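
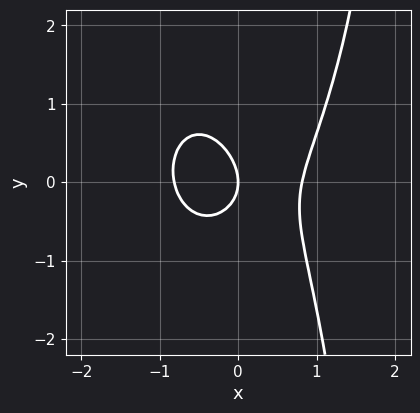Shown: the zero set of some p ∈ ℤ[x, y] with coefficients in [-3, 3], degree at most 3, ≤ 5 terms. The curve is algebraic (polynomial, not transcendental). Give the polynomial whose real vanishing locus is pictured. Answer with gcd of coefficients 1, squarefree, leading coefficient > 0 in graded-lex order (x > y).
1. deg p = 3. No degree-2 curve has this shape.
2. Reading off the gridlines: it meets the y-axis at y = 0 (among the integer gridlines); it meets the x-axis at x = 0 (among the integer gridlines).
3. Putting this together gives p.

3*x^3 + x*y^2 - x*y - 2*y^2 - 2*x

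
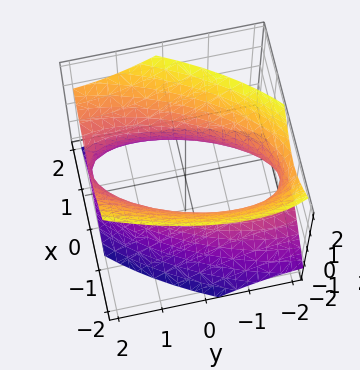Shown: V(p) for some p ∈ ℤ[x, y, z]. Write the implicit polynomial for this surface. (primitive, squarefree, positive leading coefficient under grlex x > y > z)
3*x^2 - 2*x*y + y^2 - y*z - 2*z^2 - 3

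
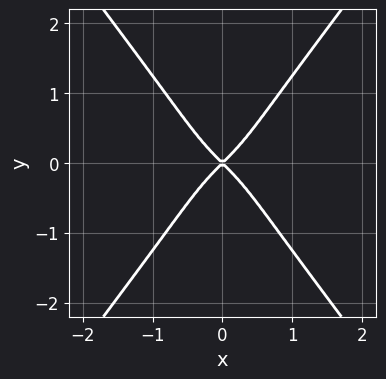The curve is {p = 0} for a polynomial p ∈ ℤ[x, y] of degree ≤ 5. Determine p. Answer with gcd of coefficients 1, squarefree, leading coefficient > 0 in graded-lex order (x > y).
1. Degree: a generic line meets the curve in up to 4 points, so deg p = 4.
2. Symmetries: mirror symmetry y ↦ −y ⇒ only even powers of y; the x ↦ −x reflection is a symmetry, so x appears only in even powers.
3. Against the integer gridlines: it crosses the y-axis at the gridline y = 0; it crosses the x-axis at the gridline x = 0.
4. These observations pin down the coefficients.

3*x^4 - y^4 + x^2 - y^2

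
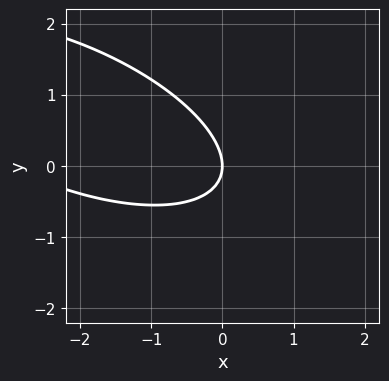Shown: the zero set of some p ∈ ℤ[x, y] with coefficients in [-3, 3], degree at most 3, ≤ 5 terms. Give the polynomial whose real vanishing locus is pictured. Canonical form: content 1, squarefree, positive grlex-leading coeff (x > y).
First, deg p = 2. A generic line meets the curve in up to 2 points.
Then, checking where it meets the axes: one x-axis crossing is at x = 0; it crosses the y-axis at the gridline y = 0.
Finally, assembling these constraints gives the stated polynomial.

x^2 + 2*x*y + 3*y^2 + 3*x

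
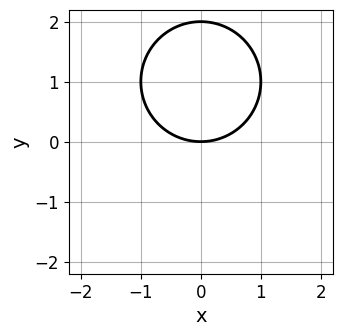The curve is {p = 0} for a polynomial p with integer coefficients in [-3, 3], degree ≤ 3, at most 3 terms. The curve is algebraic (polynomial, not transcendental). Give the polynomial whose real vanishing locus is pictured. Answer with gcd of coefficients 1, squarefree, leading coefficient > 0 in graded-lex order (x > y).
x^2 + y^2 - 2*y

Degree: the shape is more complex than any degree-1 curve, so deg p = 2.
Symmetries: mirror symmetry x ↦ −x ⇒ only even powers of x.
Observable constraints: it crosses the x-axis at the gridline x = 0; among the integer gridlines, it crosses the y-axis at y ∈ {0, 2}.
Matching integer coefficients to the picture gives p.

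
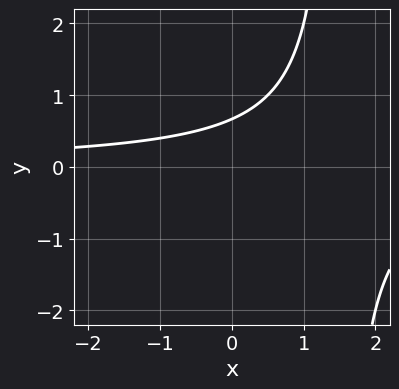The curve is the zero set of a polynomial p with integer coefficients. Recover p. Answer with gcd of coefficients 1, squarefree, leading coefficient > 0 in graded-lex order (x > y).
1. deg p = 2. A generic line meets the curve in up to 2 points.
2. From the visible intercepts: the curve avoids every integer x-axis point in the box.
3. Together with the visible shape, these determine p as stated.

2*x*y - 3*y + 2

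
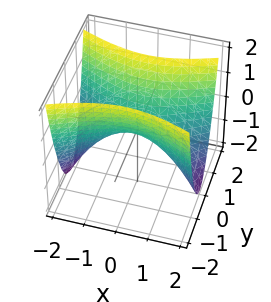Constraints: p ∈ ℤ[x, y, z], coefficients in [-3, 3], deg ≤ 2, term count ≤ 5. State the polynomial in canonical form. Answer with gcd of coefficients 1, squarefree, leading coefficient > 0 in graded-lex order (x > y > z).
deg p = 2. A saddle surface; a quadric.
Symmetries: it's symmetric under y → −y, forcing even powers of y; mirror symmetry x ↦ −x ⇒ only even powers of x.
From the axis intercepts and sections: it crosses the z-axis at the gridline z = 0; it meets the x-axis at x = 0 (among the integer gridlines); one y-axis crossing is at y = 0.
These observations pin down the coefficients.

x^2 - 3*y^2 + 2*z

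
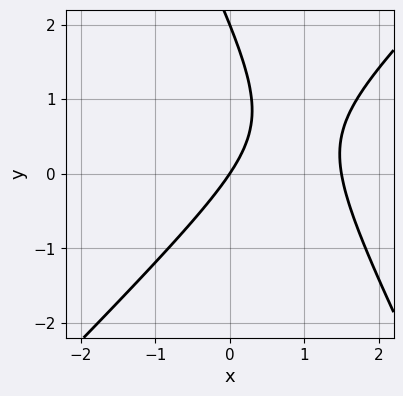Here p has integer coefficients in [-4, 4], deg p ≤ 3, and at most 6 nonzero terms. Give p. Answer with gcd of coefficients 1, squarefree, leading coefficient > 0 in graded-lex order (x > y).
1. deg p = 2. The shape is more complex than any degree-1 curve.
2. From the visible intercepts: the y-axis gridline crossings are at y ∈ {0, 2}; one x-axis crossing is at x = 0.
3. Assembling these constraints gives the stated polynomial.

2*x^2 - x*y - y^2 - 3*x + 2*y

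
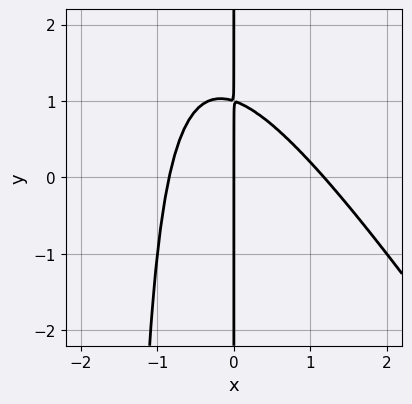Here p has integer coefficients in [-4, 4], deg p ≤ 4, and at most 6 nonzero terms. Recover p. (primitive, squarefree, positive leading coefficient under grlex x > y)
3*x^3 + 2*x^2*y - x^2 + 3*x*y - 3*x

1. The degree is 3 — no degree-2 curve has this shape.
2. From the axis intercepts and sections: the visible y-axis segment lies entirely on the curve; it meets the x-axis at x = 0 (among the integer gridlines).
3. Together with the visible shape, these determine p as stated.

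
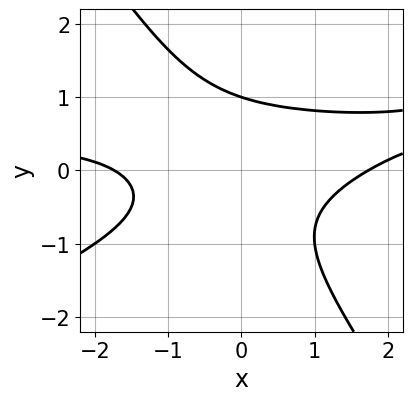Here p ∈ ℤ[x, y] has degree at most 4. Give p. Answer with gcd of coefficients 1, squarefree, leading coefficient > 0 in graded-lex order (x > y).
2*x^2*y - 3*x*y^2 - 3*y^3 - x^2 + 3

(a) Degree: the shape is more complex than any degree-2 curve, so deg p = 3.
(b) Reading off the gridlines: it crosses the y-axis at the gridline y = 1.
(c) Together with the visible shape, these determine p as stated.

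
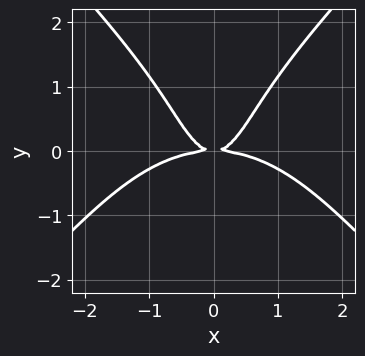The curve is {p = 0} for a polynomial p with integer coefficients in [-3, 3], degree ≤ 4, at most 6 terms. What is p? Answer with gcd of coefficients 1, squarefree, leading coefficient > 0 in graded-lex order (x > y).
x^4 - y^4 + 3*x^2*y - 2*y^2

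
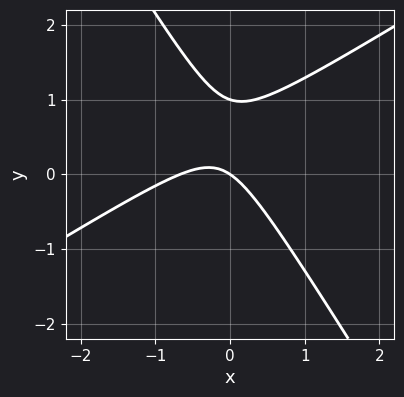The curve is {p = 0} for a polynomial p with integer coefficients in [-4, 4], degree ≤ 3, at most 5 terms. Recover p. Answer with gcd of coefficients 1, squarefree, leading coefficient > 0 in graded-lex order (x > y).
3*x^2 - 3*x*y - 3*y^2 + 2*x + 3*y

(a) The degree is 2 — the shape is more complex than any degree-1 curve.
(b) Reading off the gridlines: the y-axis gridline crossings are at y ∈ {0, 1}; one x-axis crossing is at x = 0.
(c) Matching integer coefficients to the picture gives p.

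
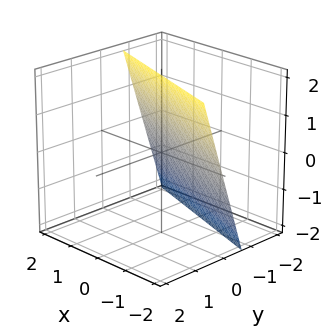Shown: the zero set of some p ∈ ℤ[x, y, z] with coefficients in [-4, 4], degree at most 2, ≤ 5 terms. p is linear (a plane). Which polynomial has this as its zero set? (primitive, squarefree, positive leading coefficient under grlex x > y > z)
x + 3*y - z + 2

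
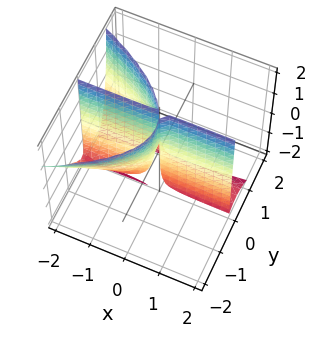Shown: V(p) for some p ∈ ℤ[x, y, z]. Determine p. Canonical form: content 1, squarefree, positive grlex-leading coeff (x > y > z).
x*y*z + 2*y^3 + y^2*z + 2*x*y

1. I count 2 distinct pieces.
2. Degree: a generic line meets the surface in up to 3 points, so deg p = 3.
3. From the axis intercepts and sections: every point of the z-axis in the box is on the surface; one y-axis crossing is at y = 0; the visible x-axis segment lies entirely on the surface.
4. The integer polynomial consistent with all of this is the stated p.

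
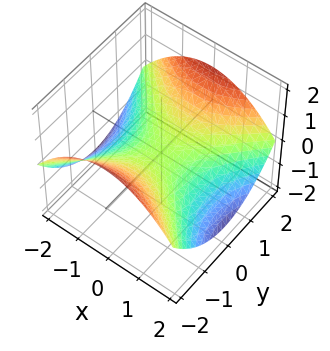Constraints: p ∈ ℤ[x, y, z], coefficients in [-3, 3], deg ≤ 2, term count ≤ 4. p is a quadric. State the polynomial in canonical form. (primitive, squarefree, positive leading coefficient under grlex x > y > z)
x^2 - y^2 + 3*z

First, the degree is 2 — a hyperbolic paraboloid; a quadric.
Next, symmetries: it's symmetric under x → −x, forcing even powers of x; the y ↦ −y reflection is a symmetry, so y appears only in even powers.
Then, from the axis intercepts and sections: it meets the y-axis at y = 0 (among the integer gridlines); it meets the x-axis at x = 0 (among the integer gridlines); it meets the z-axis at z = 0 (among the integer gridlines).
Finally, together with the visible shape, these determine p as stated.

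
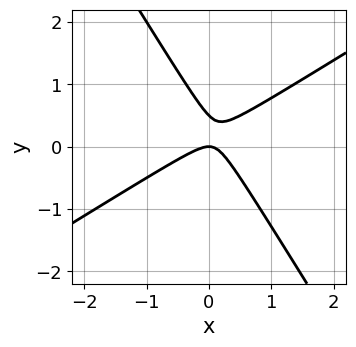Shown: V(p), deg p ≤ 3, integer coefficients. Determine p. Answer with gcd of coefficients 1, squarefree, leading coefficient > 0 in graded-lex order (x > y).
First, deg p = 2.
Next, from the axis intercepts and sections: one y-axis crossing is at y = 0; it meets the x-axis at x = 0 (among the integer gridlines).
Finally, assembling these constraints gives the stated polynomial.

2*x^2 - 2*x*y - 2*y^2 + y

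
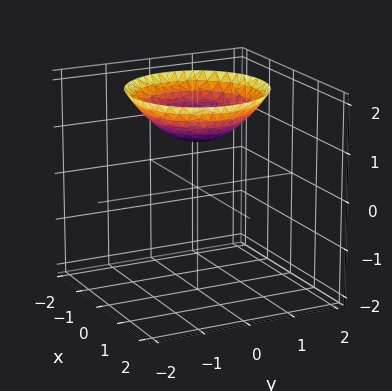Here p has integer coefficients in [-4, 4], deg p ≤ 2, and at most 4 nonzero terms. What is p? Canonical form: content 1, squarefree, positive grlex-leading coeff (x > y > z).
x^2 + y^2 - 2*z + 2

1. Degree: the shape is more complex than any degree-1 surface, so deg p = 2.
2. Symmetries: rotational symmetry about the z-axis ⇒ p depends on x, y only through x² + y².
3. From the axis intercepts and sections: the surface avoids every integer y-axis point in the box; a circular section at z = 2 has radius between 1 and 2; no x-intercept at any integer in the box.
4. These observations pin down the coefficients. Check: (0, 0, 1) on the z-axis lies on the surface, and p(0, 0, 1) = 0. ✓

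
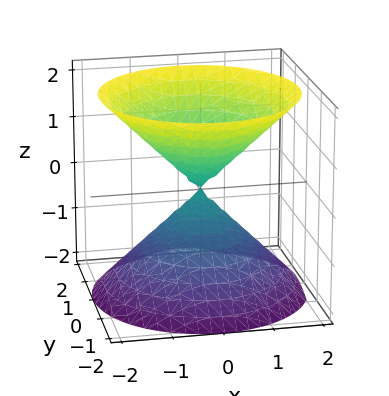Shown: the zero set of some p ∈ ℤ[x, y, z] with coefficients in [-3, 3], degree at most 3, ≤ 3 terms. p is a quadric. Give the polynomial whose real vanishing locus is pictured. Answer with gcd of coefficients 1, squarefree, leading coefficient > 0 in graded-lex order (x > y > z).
1. I count 2 distinct pieces. Treating them together as one polynomial.
2. The degree is 2 — a double cone through the origin; a quadric.
3. Symmetries: the z ↦ −z reflection is a symmetry, so z appears only in even powers; every cross-section ⟂ z is a circle, so x, y appear only via x² + y².
4. From the axis intercepts and sections: it meets the x-axis at x = 0 (among the integer gridlines); one z-axis crossing is at z = 0; one y-axis crossing is at y = 0.
5. Fitting integer coefficients to these (and the overall shape) gives p.

x^2 + y^2 - z^2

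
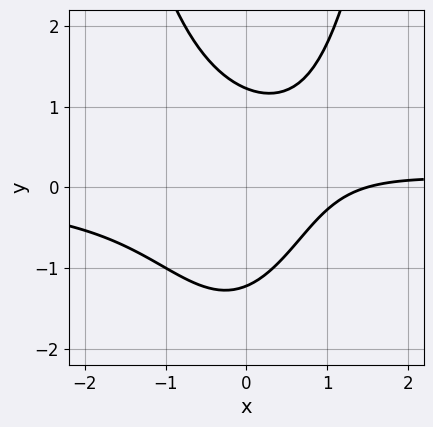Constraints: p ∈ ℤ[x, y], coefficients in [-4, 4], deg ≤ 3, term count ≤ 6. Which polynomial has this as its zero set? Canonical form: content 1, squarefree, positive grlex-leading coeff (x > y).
First, the degree is 3 — the shape is more complex than any degree-2 curve.
Finally, the integer polynomial consistent with all of this is the stated p.

3*x^2*y - 2*y^2 - 2*x + 3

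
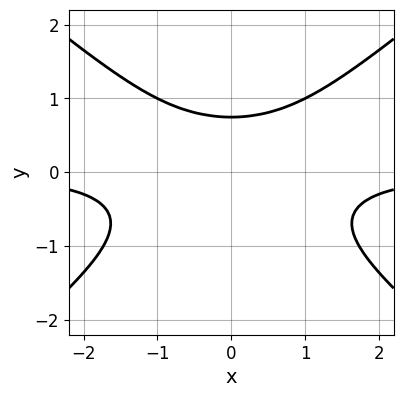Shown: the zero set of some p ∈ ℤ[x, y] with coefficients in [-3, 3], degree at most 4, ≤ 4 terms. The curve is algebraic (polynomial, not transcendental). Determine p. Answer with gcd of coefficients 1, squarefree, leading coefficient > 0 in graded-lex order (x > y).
2*x^2*y - 3*y^3 - y + 2

The degree is 3 — no degree-2 curve has this shape.
Symmetries: it's symmetric under x → −x, forcing even powers of x.
Checking where it meets the axes: it misses every integer gridline on the x-axis.
Assembling these constraints gives the stated polynomial.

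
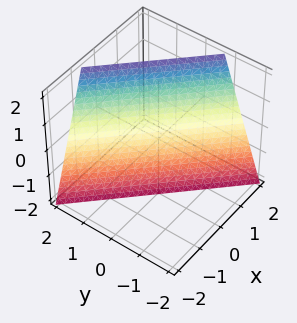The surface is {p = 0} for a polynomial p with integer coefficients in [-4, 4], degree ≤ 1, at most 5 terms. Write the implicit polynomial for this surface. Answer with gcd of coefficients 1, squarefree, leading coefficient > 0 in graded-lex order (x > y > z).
3*x + 3*y - z - 2

First, the degree is 1 — the surface is flat (a plane).
Next, observable constraints: it crosses the z-axis at the gridline z = -2.
Finally, these observations pin down the coefficients.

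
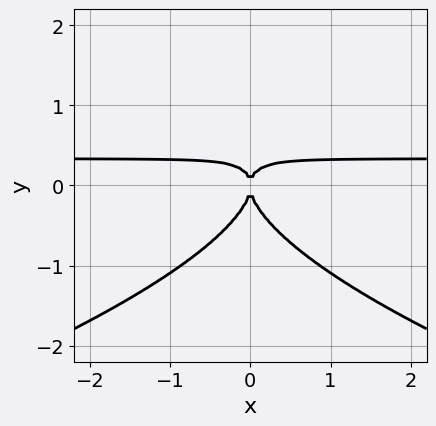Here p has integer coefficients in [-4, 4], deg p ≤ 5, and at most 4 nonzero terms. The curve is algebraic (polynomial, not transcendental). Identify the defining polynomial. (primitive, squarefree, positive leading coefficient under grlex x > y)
3*y^4 + 3*x^2*y - x^2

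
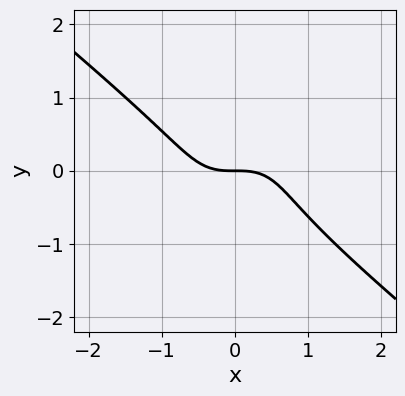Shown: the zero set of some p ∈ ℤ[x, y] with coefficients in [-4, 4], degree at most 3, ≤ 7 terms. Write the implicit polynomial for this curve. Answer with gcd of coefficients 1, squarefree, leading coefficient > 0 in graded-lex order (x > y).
First, degree: no degree-2 curve has this shape, so deg p = 3.
Then, observable constraints: one y-axis crossing is at y = 0; it meets the x-axis at x = 0 (among the integer gridlines).
Finally, the integer polynomial consistent with all of this is the stated p.

3*x^3 - 2*x*y^2 + 3*y^3 + y^2 + 3*y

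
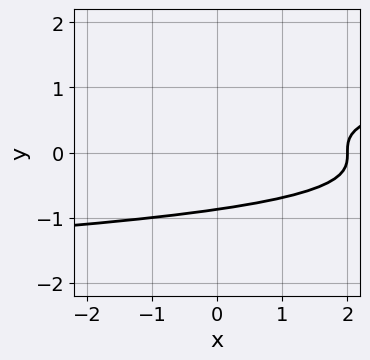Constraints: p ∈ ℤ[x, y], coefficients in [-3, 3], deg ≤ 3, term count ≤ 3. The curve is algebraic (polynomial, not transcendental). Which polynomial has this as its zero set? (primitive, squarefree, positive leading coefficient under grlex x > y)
3*y^3 - x + 2

1. The degree is 3 — no degree-2 curve has this shape.
2. Against the integer gridlines: one x-axis crossing is at x = 2.
3. The integer polynomial consistent with all of this is the stated p.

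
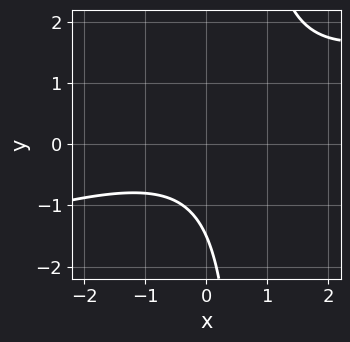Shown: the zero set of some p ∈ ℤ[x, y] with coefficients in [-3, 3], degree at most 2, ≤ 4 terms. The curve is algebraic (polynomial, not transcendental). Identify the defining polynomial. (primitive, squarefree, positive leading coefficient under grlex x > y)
x^2 - 3*x*y + 2*y + 3

(a) The degree is 2 — no degree-1 curve has this shape.
(b) From the visible intercepts: it misses every integer gridline on the x-axis.
(c) Matching integer coefficients to the picture gives p.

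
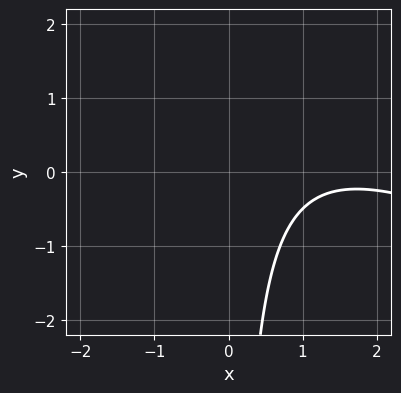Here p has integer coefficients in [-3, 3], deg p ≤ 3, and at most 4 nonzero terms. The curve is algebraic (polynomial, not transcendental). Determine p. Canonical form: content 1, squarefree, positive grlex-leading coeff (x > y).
x^2 + 2*x*y - 3*x + 3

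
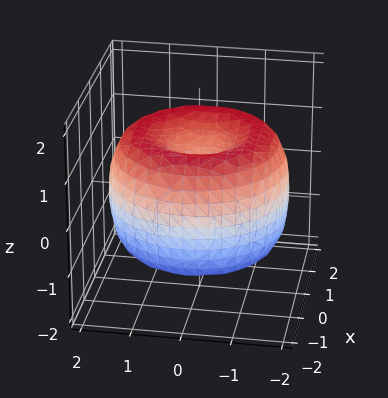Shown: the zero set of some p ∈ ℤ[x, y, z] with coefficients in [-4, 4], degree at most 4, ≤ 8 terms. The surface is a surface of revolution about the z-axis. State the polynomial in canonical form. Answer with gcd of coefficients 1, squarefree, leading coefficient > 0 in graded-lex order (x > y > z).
x^4 + 2*x^2*y^2 + y^4 - 3*x^2 - 3*y^2 + 2*z^2 - 1

First, degree: the shape is more complex than any degree-3 surface, so deg p = 4.
Then, symmetries: rotational symmetry about the z-axis ⇒ p depends on x, y only through x² + y².
Then, from the visible intercepts: a circular section at z = 1 has radius between 0 and 1.
Finally, putting this together gives p.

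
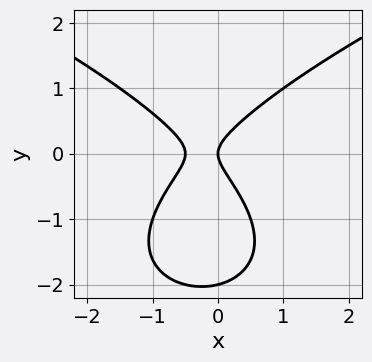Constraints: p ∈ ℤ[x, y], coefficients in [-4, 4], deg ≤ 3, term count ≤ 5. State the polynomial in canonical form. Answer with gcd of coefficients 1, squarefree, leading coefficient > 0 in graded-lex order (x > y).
(a) The degree is 3 — a generic line meets the curve in up to 3 points.
(b) From the visible intercepts: the y-axis gridline crossings are at y ∈ {-2, 0}; one x-axis crossing is at x = 0.
(c) These observations pin down the coefficients.

y^3 - 2*x^2 + 2*y^2 - x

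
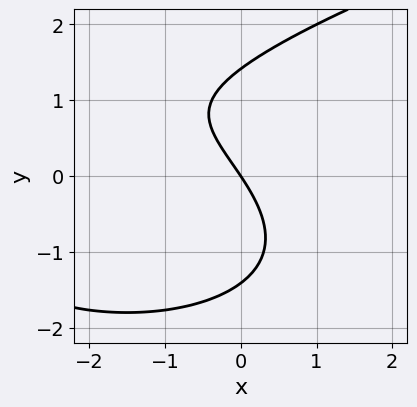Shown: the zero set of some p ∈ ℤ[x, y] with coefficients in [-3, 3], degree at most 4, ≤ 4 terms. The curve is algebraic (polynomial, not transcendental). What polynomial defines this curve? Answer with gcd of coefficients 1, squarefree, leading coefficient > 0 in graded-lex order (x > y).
y^3 - x^2 - 3*x - 2*y

The degree is 3 — a generic line meets the curve in up to 3 points.
From the axis intercepts and sections: one y-axis crossing is at y = 0; it meets the x-axis at x = 0 (among the integer gridlines).
These observations pin down the coefficients.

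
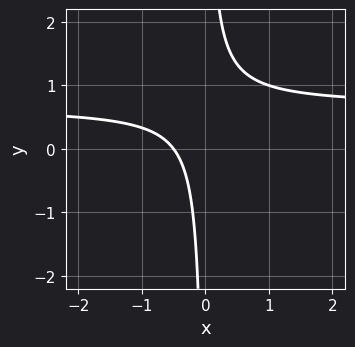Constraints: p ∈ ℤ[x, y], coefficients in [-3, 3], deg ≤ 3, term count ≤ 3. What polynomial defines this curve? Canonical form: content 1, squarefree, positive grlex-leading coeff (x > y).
3*x*y - 2*x - 1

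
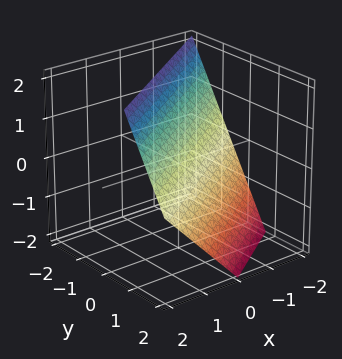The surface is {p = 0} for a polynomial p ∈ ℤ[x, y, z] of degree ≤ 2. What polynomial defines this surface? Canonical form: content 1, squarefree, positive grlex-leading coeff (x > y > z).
2*x - 3*y - 2*z + 2

1. Degree: every cross-section is a straight line — this is a plane, so deg p = 1.
2. Reading off the gridlines: one x-axis crossing is at x = -1; one z-axis crossing is at z = 1.
3. Assembling these constraints gives the stated polynomial.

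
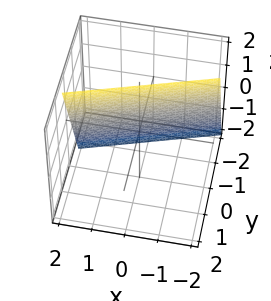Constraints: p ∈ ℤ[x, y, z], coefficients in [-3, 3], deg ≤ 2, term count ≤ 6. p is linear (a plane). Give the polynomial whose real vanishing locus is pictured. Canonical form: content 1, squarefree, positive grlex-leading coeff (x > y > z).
(a) Degree: every cross-section is a straight line — this is a plane, so deg p = 1.
(b) Reading off the gridlines: it meets the z-axis at z = 2 (among the integer gridlines); it meets the x-axis at x = 2 (among the integer gridlines).
(c) Together with the visible shape, these determine p as stated.

x - 3*y + z - 2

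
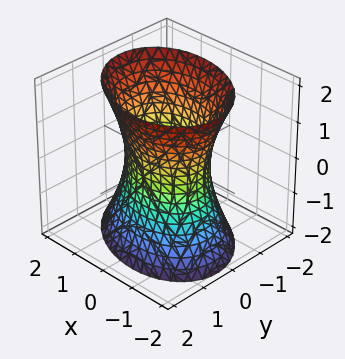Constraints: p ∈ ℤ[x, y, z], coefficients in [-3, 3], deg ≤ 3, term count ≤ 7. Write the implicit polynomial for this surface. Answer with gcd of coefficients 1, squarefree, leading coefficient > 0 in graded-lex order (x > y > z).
deg p = 2. The shape is more complex than any degree-1 surface.
Against the integer gridlines: among the integer gridlines, it crosses the y-axis at y ∈ {-1, 1}; the surface avoids every integer z-axis point in the box.
These observations pin down the coefficients.

2*x^2 + x*y + 3*y^2 - z^2 - 3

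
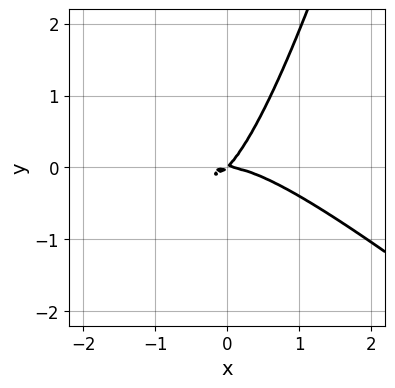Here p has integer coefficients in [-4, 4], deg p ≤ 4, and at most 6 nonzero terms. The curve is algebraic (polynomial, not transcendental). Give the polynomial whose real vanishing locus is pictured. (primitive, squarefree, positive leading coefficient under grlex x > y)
3*x^3 + 3*x^2*y - x*y^2 + 3*x*y - 3*y^2

1. Degree: a generic line meets the curve in up to 3 points, so deg p = 3.
2. Against the integer gridlines: it meets the y-axis at y = 0 (among the integer gridlines); it meets the x-axis at x = 0 (among the integer gridlines).
3. Assembling these constraints gives the stated polynomial.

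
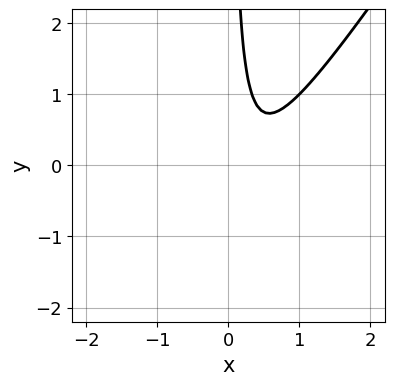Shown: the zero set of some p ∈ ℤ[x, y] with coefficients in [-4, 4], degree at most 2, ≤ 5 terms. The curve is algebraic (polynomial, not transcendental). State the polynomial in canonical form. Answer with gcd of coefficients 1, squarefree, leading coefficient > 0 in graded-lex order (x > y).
1. deg p = 2. The shape is more complex than any degree-1 curve.
2. From the axis intercepts and sections: it misses every integer gridline on the x-axis; the curve avoids every integer y-axis point in the box.
3. These observations pin down the coefficients.

3*x^2 - 2*x*y - 2*x + 1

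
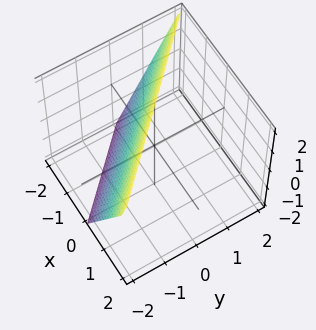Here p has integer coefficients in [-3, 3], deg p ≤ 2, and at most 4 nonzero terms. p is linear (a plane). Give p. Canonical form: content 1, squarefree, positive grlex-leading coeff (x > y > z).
(a) The degree is 1 — the surface is flat (a plane).
(b) Reading off the gridlines: one y-axis crossing is at y = -1; it meets the x-axis at x = -1 (among the integer gridlines).
(c) Putting this together gives p. Check: (0, 0, 2) on the z-axis lies on the surface, and p(0, 0, 2) = 0. ✓

2*x + 2*y - z + 2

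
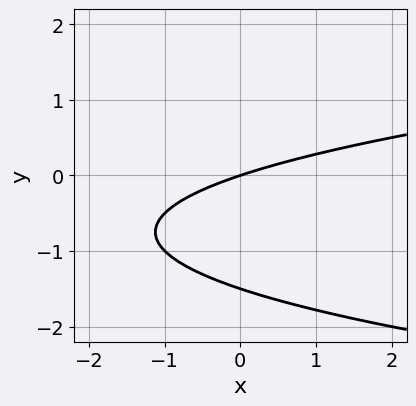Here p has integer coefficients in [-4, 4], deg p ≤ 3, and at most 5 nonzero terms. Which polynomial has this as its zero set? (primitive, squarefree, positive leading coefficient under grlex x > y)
2*y^2 - x + 3*y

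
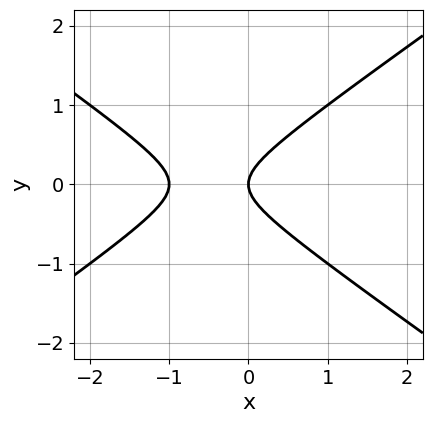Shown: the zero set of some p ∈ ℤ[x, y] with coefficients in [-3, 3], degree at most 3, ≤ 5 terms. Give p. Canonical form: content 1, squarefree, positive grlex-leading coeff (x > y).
First, the degree is 2 — a generic line meets the curve in up to 2 points.
Next, symmetries: mirror symmetry y ↦ −y ⇒ only even powers of y.
Then, from the visible intercepts: it crosses the y-axis at the gridline y = 0; the x-axis gridline crossings are at x ∈ {-1, 0}.
Finally, assembling these constraints gives the stated polynomial.

x^2 - 2*y^2 + x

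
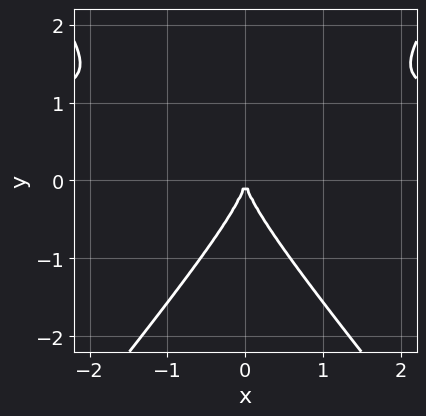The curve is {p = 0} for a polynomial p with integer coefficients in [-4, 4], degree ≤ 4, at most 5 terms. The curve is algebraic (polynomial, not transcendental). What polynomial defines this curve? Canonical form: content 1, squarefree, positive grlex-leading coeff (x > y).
3*x^2*y - 2*y^3 - 3*x^2

1. The degree is 3 — the shape is more complex than any degree-2 curve.
2. Symmetries: it's symmetric under x → −x, forcing even powers of x.
3. Checking where it meets the axes: one y-axis crossing is at y = 0; it meets the x-axis at x = 0 (among the integer gridlines).
4. Fitting integer coefficients to these (and the overall shape) gives p.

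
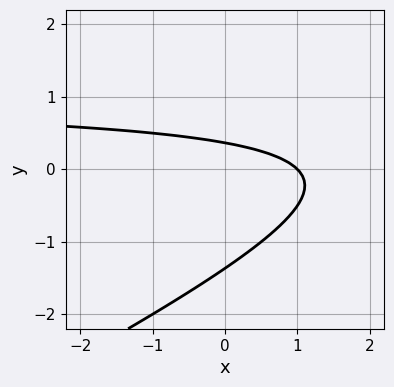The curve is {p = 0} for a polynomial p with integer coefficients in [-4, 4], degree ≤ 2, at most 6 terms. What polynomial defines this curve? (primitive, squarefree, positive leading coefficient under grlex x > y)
x*y - 2*y^2 - x - 2*y + 1

1. Degree: the shape is more complex than any degree-1 curve, so deg p = 2.
2. From the visible intercepts: one x-axis crossing is at x = 1.
3. Matching integer coefficients to the picture gives p.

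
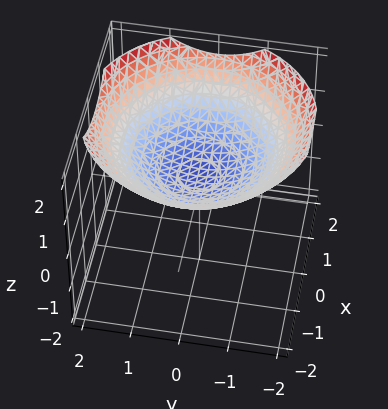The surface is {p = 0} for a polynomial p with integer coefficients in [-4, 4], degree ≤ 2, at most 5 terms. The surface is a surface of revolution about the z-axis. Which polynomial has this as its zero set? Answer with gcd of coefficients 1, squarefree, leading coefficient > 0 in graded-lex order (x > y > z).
(a) deg p = 2. The shape is more complex than any degree-1 surface.
(b) Symmetries: rotational symmetry about the z-axis ⇒ p depends on x, y only through x² + y².
(c) Reading off the gridlines: the surface avoids every integer x-axis point in the box; no y-intercept at any integer in the box; a circular section at z = 1 has radius between 1 and 2.
(d) Solving for integer coefficients yields p as stated.

x^2 + y^2 - 3*z + 1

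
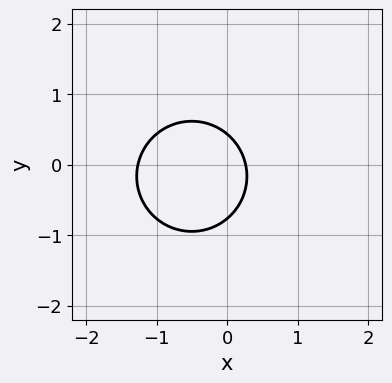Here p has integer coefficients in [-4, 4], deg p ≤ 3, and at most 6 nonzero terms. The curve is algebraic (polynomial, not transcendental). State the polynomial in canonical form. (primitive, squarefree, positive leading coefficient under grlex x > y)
3*x^2 + 3*y^2 + 3*x + y - 1

Degree: a generic line meets the curve in up to 2 points, so deg p = 2.
The integer polynomial consistent with all of this is the stated p.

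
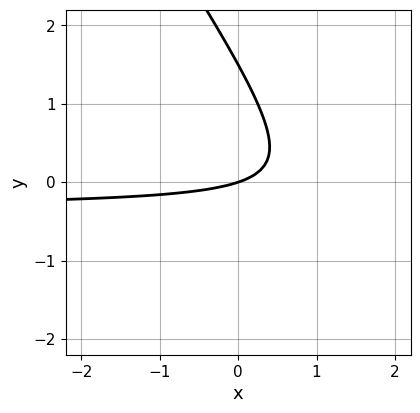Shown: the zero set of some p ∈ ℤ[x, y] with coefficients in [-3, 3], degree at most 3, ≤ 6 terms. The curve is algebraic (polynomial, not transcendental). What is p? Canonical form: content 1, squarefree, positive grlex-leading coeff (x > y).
(a) Degree: the shape is more complex than any degree-1 curve, so deg p = 2.
(b) Observable constraints: it meets the x-axis at x = 0 (among the integer gridlines); it meets the y-axis at y = 0 (among the integer gridlines).
(c) Matching integer coefficients to the picture gives p.

3*x*y + 2*y^2 + x - 3*y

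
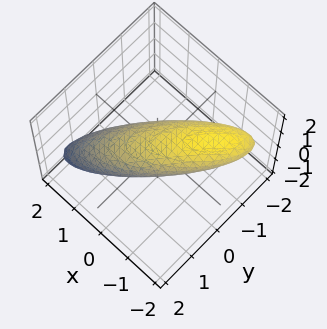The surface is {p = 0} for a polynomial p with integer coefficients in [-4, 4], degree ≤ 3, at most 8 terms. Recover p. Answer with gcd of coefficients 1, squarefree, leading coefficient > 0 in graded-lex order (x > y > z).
(a) deg p = 2.
(b) Reading off the gridlines: among the integer gridlines, it crosses the x-axis at x ∈ {-1, 1}; the y-axis gridline crossings are at y ∈ {-1, 1}.
(c) Fitting integer coefficients to these (and the overall shape) gives p.

2*x^2 - 3*x*y + 2*x*z + 2*y^2 + 3*z^2 - 2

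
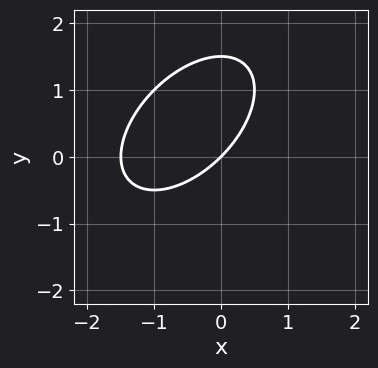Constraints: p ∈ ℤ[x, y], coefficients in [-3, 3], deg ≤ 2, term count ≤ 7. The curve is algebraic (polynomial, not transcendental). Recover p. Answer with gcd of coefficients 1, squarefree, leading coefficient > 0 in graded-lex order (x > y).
2*x^2 - 2*x*y + 2*y^2 + 3*x - 3*y

(a) deg p = 2. No degree-1 curve has this shape.
(b) Reading off the gridlines: it crosses the y-axis at the gridline y = 0; one x-axis crossing is at x = 0.
(c) The integer polynomial consistent with all of this is the stated p.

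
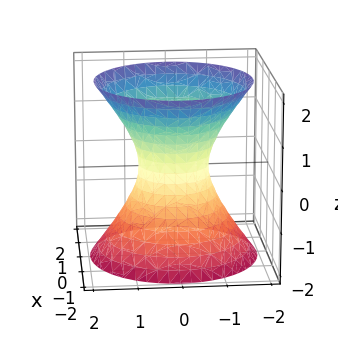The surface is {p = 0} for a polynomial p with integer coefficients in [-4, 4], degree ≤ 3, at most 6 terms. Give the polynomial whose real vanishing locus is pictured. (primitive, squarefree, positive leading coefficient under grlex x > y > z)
First, deg p = 2. One connected sheet with a waist; a quadric.
Next, symmetries: it's symmetric under z → −z, forcing even powers of z; rotational symmetry about the z-axis ⇒ p depends on x, y only through x² + y².
Next, checking where it meets the axes: no z-intercept at any integer in the box; a circular section at z = 0 has radius between 0 and 1.
Finally, solving for integer coefficients yields p as stated.

3*x^2 + 3*y^2 - 2*z^2 - 2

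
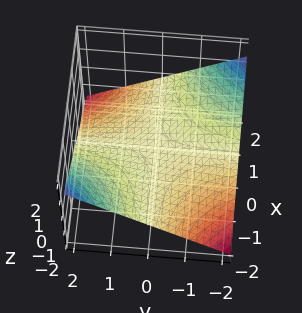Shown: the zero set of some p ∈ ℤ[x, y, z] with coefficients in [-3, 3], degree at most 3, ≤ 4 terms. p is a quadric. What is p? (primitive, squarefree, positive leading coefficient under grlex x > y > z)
First, the degree is 2 — a saddle surface; a quadric.
Then, from the axis intercepts and sections: the visible y-axis segment lies entirely on the surface; it crosses the z-axis at the gridline z = 0; every point of the x-axis in the box is on the surface.
Finally, matching integer coefficients to the picture gives p.

x*y + 3*z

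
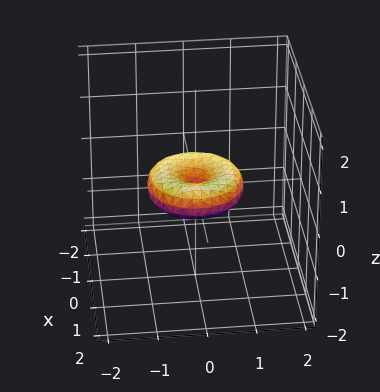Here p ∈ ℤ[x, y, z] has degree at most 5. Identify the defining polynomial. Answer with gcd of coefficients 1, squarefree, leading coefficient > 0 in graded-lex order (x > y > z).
The degree is 4 — a generic line meets the surface in up to 4 points.
Symmetries: rotational symmetry about the z-axis ⇒ p depends on x, y only through x² + y².
From the visible intercepts: a circular section at z = 0 has radius exactly 1; the x-axis gridline crossings are at x ∈ {-1, 0, 1}; among the integer gridlines, it crosses the y-axis at y ∈ {-1, 0, 1}.
Assembling these constraints gives the stated polynomial.

x^4 + 2*x^2*y^2 + y^4 - x^2 - y^2 + 2*z^2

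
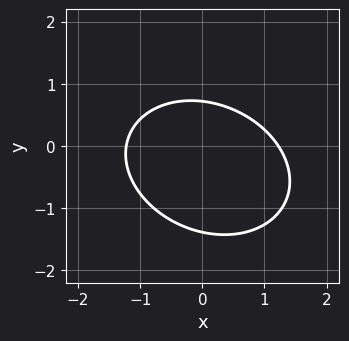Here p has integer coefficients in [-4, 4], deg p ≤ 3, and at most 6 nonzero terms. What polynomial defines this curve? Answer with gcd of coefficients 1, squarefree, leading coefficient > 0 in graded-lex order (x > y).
(a) Degree: a generic line meets the curve in up to 2 points, so deg p = 2.
(b) Matching integer coefficients to the picture gives p.

2*x^2 + x*y + 3*y^2 + 2*y - 3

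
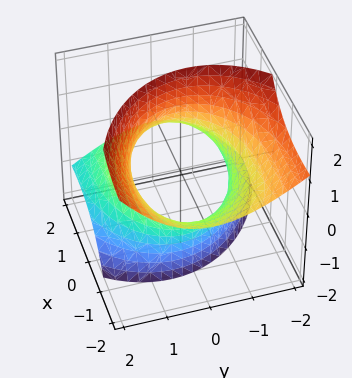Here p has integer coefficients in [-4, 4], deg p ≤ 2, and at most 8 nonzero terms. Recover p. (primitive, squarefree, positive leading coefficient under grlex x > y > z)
x^2 + 3*x*z + 2*y^2 + y*z - z^2 - 3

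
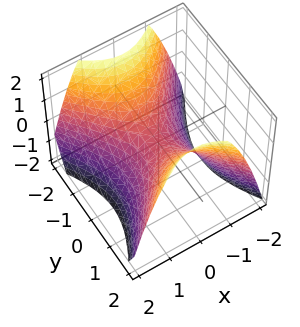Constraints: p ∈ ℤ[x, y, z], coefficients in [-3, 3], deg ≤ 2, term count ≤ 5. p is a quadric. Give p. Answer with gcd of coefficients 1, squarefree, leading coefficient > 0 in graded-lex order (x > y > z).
(a) deg p = 2. A hyperbolic paraboloid; a quadric.
(b) Symmetries: the y ↦ −y reflection is a symmetry, so y appears only in even powers; mirror symmetry x ↦ −x ⇒ only even powers of x.
(c) Against the integer gridlines: one y-axis crossing is at y = 0; one x-axis crossing is at x = 0; it meets the z-axis at z = 0 (among the integer gridlines).
(d) Together with the visible shape, these determine p as stated.

3*x^2 - 2*y^2 + 3*z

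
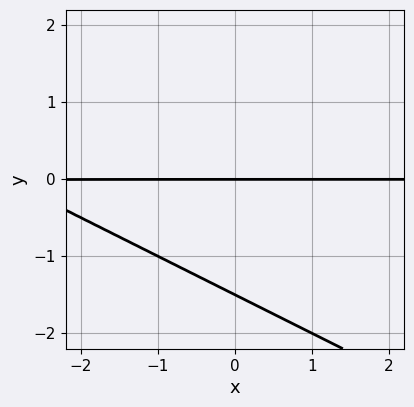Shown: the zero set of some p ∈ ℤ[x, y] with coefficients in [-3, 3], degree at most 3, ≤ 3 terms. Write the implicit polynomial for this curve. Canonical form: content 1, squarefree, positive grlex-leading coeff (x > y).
(a) The degree is 2 — a generic line meets the curve in up to 2 points.
(b) Against the integer gridlines: it meets the y-axis at y = 0 (among the integer gridlines); the visible x-axis segment lies entirely on the curve.
(c) The integer polynomial consistent with all of this is the stated p.

x*y + 2*y^2 + 3*y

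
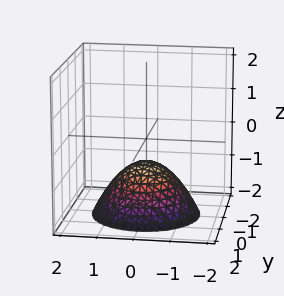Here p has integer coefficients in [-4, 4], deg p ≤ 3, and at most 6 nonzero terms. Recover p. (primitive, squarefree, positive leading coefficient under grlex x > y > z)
First, the degree is 2 — no degree-1 surface has this shape.
Then, symmetries: every cross-section ⟂ z is a circle, so x, y appear only via x² + y².
Next, observable constraints: it misses every integer gridline on the x-axis; the surface avoids every integer y-axis point in the box.
Finally, putting this together gives p.

2*x^2 + 2*y^2 + 3*z + 2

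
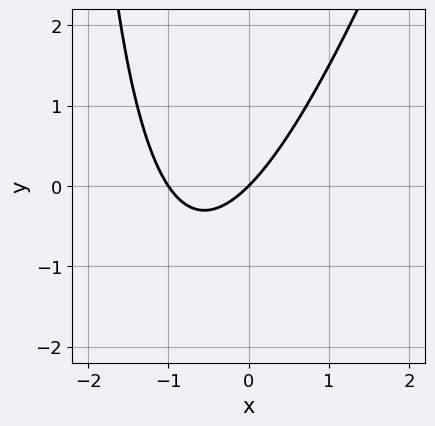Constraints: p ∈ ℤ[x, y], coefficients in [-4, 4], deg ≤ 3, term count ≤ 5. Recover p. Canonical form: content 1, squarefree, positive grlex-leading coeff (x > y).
3*x^2 - x*y + 3*x - 3*y

Degree: a generic line meets the curve in up to 2 points, so deg p = 2.
From the visible intercepts: one y-axis crossing is at y = 0; the x-axis gridline crossings are at x ∈ {-1, 0}.
Fitting integer coefficients to these (and the overall shape) gives p.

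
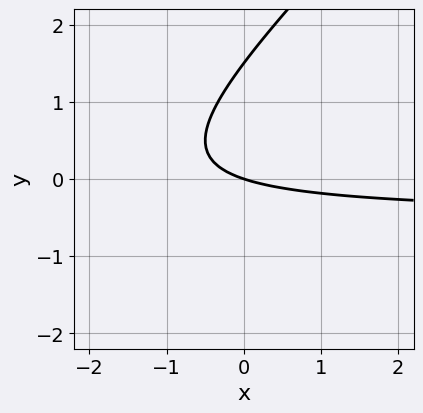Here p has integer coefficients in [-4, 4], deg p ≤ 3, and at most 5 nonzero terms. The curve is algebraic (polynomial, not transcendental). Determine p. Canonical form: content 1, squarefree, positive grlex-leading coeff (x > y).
2*x*y - 2*y^2 + x + 3*y

The degree is 2 — no degree-1 curve has this shape.
Observable constraints: it meets the y-axis at y = 0 (among the integer gridlines); it meets the x-axis at x = 0 (among the integer gridlines).
Solving for integer coefficients yields p as stated.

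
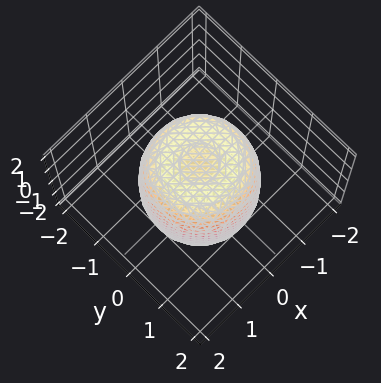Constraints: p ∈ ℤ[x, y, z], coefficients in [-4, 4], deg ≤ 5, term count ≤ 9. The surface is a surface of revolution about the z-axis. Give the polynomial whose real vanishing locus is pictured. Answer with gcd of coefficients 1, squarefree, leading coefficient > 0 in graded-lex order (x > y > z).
2*x^4 + 4*x^2*y^2 + 2*y^4 - 2*x^2 - 2*y^2 + z^2 - 2

First, degree: the shape is more complex than any degree-3 surface, so deg p = 4.
Then, symmetry: the surface is invariant under rotation about z: p = q(x² + y², z).
Then, from the visible intercepts: a circular section at z = 0 has radius between 1 and 2.
Finally, solving for integer coefficients yields p as stated.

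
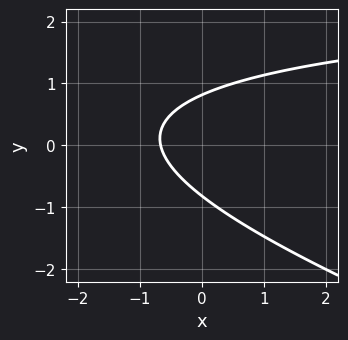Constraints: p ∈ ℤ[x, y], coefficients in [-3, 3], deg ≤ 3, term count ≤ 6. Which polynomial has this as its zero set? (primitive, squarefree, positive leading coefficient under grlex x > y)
(a) The degree is 2 — no degree-1 curve has this shape.
(b) The integer polynomial consistent with all of this is the stated p.

x*y + 3*y^2 - 3*x - 2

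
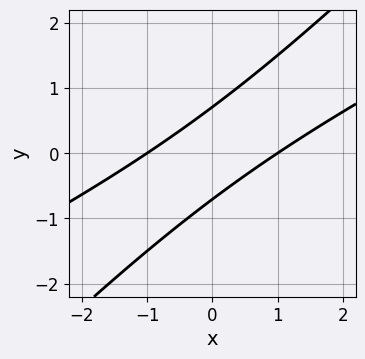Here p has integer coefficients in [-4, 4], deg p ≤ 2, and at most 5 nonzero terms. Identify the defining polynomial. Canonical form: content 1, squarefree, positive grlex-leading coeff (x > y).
x^2 - 3*x*y + 2*y^2 - 1

First, deg p = 2. A generic line meets the curve in up to 2 points.
Then, against the integer gridlines: among the integer gridlines, it crosses the x-axis at x ∈ {-1, 1}.
Finally, solving for integer coefficients yields p as stated.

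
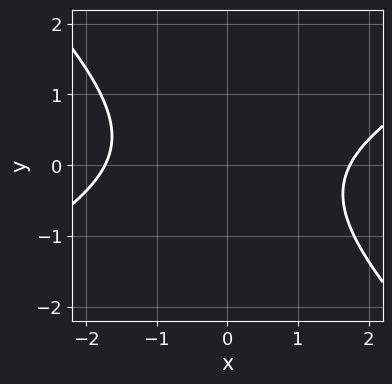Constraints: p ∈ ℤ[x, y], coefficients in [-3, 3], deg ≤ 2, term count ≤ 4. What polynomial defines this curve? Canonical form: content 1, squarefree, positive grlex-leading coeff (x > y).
x^2 - x*y - 2*y^2 - 3

deg p = 2. No degree-1 curve has this shape.
From the visible intercepts: no y-intercept at any integer in the box.
Fitting integer coefficients to these (and the overall shape) gives p.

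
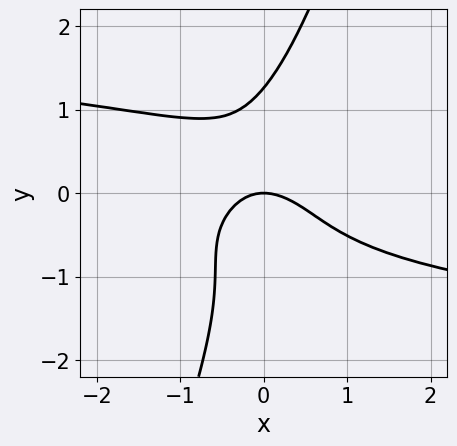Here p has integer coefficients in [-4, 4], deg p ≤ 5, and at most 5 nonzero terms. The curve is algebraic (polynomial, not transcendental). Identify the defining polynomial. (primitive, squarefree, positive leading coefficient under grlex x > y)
1. The degree is 4 — no degree-3 curve has this shape.
2. Observable constraints: it meets the x-axis at x = 0 (among the integer gridlines); it meets the y-axis at y = 0 (among the integer gridlines).
3. Assembling these constraints gives the stated polynomial.

3*x*y^3 - y^4 + 2*x^2 + x*y + 2*y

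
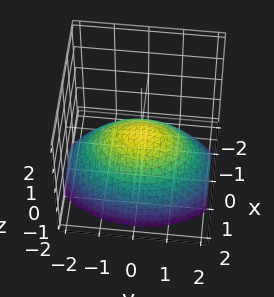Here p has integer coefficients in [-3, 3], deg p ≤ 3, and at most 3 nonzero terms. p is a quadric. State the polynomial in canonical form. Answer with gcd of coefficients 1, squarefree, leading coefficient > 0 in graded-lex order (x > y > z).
2*x^2 + y^2 + 3*z

The degree is 2 — a paraboloid; a quadric.
Symmetries: mirror symmetry y ↦ −y ⇒ only even powers of y; the x ↦ −x reflection is a symmetry, so x appears only in even powers.
Observable constraints: it crosses the x-axis at the gridline x = 0; one y-axis crossing is at y = 0; one z-axis crossing is at z = 0.
These observations pin down the coefficients.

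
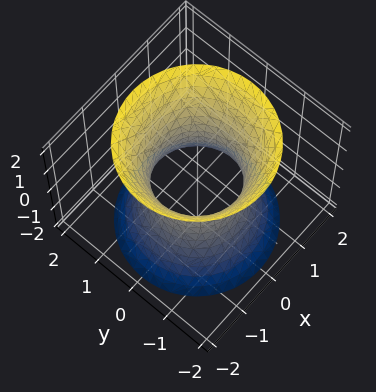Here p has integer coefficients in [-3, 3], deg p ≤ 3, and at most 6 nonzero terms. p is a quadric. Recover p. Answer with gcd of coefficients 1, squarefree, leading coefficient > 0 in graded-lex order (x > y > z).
1. deg p = 2.
2. Symmetry: the z-axis is an axis of rotation, so x and y enter only as x² + y²; the z ↦ −z reflection is a symmetry, so z appears only in even powers.
3. From the axis intercepts and sections: the y-axis gridline crossings are at y ∈ {-1, 1}; no z-intercept at any integer in the box.
4. Together with the visible shape, these determine p as stated.

2*x^2 + 2*y^2 - z^2 - 2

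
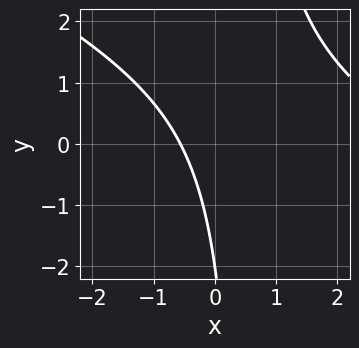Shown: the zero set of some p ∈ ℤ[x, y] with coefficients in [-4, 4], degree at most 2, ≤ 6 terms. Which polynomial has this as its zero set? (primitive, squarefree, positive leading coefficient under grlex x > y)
First, deg p = 2.
Next, checking where it meets the axes: it crosses the y-axis at the gridline y = -2.
Finally, assembling these constraints gives the stated polynomial.

x^2 + 2*x*y - 3*x - y - 2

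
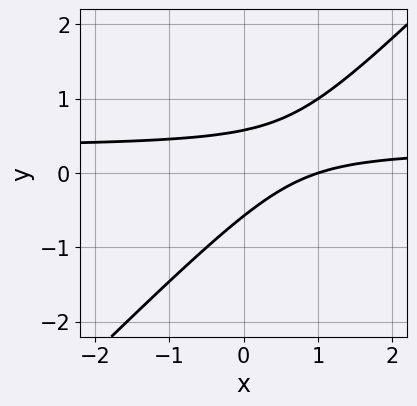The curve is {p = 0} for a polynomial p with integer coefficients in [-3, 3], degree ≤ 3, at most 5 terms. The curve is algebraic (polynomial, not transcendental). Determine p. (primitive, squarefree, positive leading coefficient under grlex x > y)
1. deg p = 2.
2. Observable constraints: it crosses the x-axis at the gridline x = 1.
3. Putting this together gives p.

3*x*y - 3*y^2 - x + 1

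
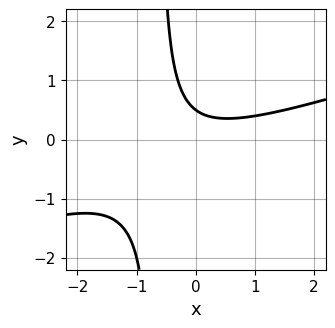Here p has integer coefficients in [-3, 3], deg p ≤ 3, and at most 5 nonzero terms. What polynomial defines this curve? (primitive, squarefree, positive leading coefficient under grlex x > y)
The degree is 2 — no degree-1 curve has this shape.
Checking where it meets the axes: no x-intercept at any integer in the box.
These observations pin down the coefficients.

x^2 - 3*x*y - 2*y + 1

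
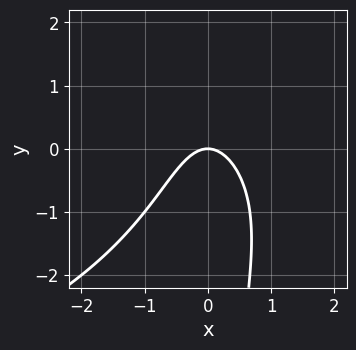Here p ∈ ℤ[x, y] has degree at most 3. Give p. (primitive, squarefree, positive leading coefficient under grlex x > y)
(a) The degree is 3 — the shape is more complex than any degree-2 curve.
(b) Reading off the gridlines: it meets the x-axis at x = 0 (among the integer gridlines); it crosses the y-axis at the gridline y = 0.
(c) Putting this together gives p.

x*y^2 + 3*x^2 + 2*y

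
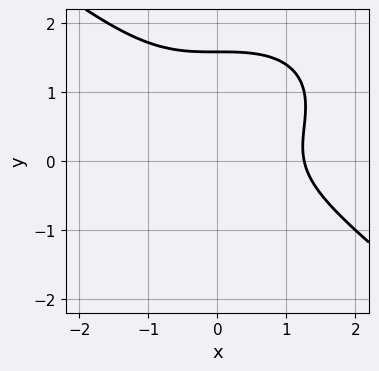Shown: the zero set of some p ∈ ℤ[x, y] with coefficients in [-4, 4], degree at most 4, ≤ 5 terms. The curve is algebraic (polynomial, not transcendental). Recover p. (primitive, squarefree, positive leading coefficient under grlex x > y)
x^3 + 2*y^3 - 3*y^2 + y - 2

(a) The degree is 3 — the shape is more complex than any degree-2 curve.
(b) Solving for integer coefficients yields p as stated.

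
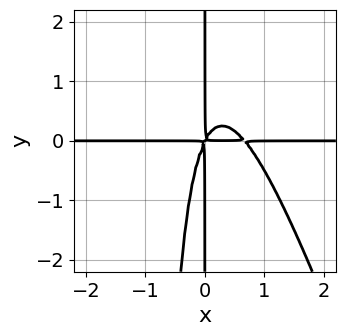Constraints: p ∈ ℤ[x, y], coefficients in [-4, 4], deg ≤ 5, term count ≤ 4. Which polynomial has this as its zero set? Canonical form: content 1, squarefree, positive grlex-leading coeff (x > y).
3*x^3*y + x^2*y^2 - 2*x^2*y + x*y^2

First, the degree is 4 — a generic line meets the curve in up to 4 points.
Then, reading off the gridlines: every point of the y-axis in the box is on the curve; the visible x-axis segment lies entirely on the curve.
Finally, matching integer coefficients to the picture gives p.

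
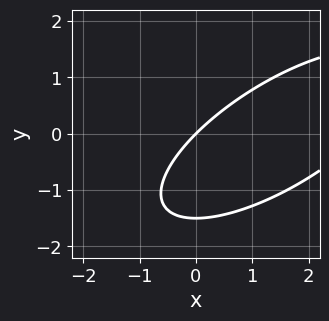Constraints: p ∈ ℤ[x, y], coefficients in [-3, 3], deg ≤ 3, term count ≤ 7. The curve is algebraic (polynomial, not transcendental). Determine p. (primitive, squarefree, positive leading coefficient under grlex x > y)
x^2 - 2*x*y + 2*y^2 - 3*x + 3*y

1. Degree: the shape is more complex than any degree-1 curve, so deg p = 2.
2. Against the integer gridlines: it meets the x-axis at x = 0 (among the integer gridlines); it crosses the y-axis at the gridline y = 0.
3. Solving for integer coefficients yields p as stated.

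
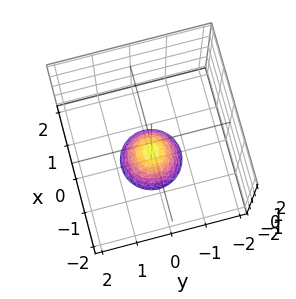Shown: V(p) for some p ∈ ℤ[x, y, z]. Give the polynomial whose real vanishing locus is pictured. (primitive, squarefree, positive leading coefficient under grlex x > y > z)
3*x^2 + 3*y^2 + 2*z + 2

First, deg p = 2. A generic line meets the surface in up to 2 points.
Then, symmetries: rotational symmetry about the z-axis ⇒ p depends on x, y only through x² + y².
Next, checking where it meets the axes: it meets the z-axis at z = -1 (among the integer gridlines); it misses every integer gridline on the y-axis; a circular section at z = -2 has radius between 0 and 1.
Finally, solving for integer coefficients yields p as stated.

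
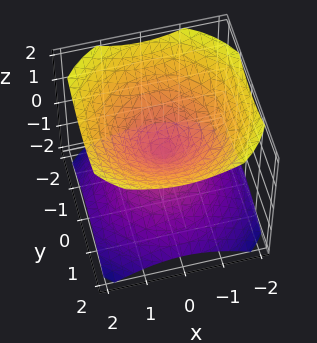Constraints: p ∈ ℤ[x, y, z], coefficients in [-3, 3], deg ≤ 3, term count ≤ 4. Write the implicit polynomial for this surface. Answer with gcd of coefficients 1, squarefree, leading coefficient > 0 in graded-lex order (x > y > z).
2*x^2 + 2*y^2 - 3*z^2

The picture has 2 separate pieces. Treating them together as one polynomial.
deg p = 2. Two nappes meeting at a single point; a quadric.
Symmetries: rotational symmetry about the z-axis ⇒ p depends on x, y only through x² + y²; mirror symmetry z ↦ −z ⇒ only even powers of z.
From the axis intercepts and sections: it meets the x-axis at x = 0 (among the integer gridlines); a circular section at z = -1 has radius between 1 and 2; it meets the y-axis at y = 0 (among the integer gridlines).
Assembling these constraints gives the stated polynomial.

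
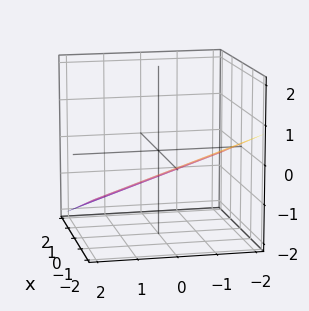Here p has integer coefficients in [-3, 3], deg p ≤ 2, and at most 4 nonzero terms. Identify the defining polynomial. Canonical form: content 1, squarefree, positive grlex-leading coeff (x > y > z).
First, degree: every cross-section is a straight line — this is a plane, so deg p = 1.
Then, against the integer gridlines: it meets the y-axis at y = -2 (among the integer gridlines); it crosses the x-axis at the gridline x = -2.
Finally, assembling these constraints gives the stated polynomial.

x + y + 3*z + 2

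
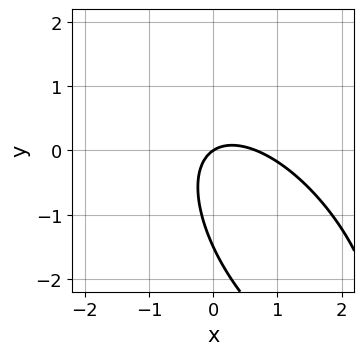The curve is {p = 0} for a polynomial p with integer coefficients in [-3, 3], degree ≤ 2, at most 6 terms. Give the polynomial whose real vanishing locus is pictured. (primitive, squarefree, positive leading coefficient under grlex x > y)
3*x^2 + 3*x*y + 2*y^2 - 2*x + 3*y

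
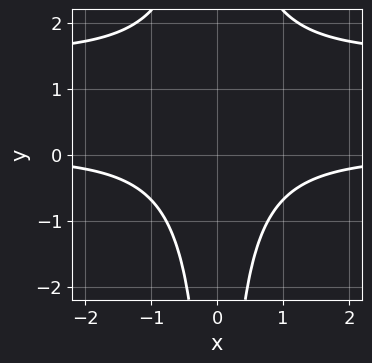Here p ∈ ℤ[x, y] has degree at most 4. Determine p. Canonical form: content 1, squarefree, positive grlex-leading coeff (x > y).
1. Degree: no degree-3 curve has this shape, so deg p = 4.
2. Symmetries: mirror symmetry x ↦ −x ⇒ only even powers of x.
3. Checking where it meets the axes: the curve avoids every integer x-axis point in the box; no y-intercept at any integer in the box.
4. Matching integer coefficients to the picture gives p.

2*x^2*y^2 - 3*x^2*y - 3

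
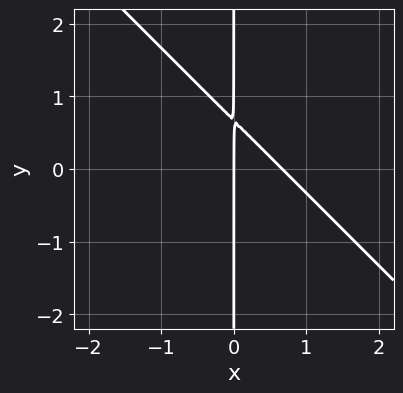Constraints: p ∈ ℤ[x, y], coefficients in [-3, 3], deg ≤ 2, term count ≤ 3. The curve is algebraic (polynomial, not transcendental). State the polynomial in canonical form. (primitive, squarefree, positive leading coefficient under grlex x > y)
3*x^2 + 3*x*y - 2*x

deg p = 2. A generic line meets the curve in up to 2 points.
From the visible intercepts: it crosses the x-axis at the gridline x = 0; the visible y-axis segment lies entirely on the curve.
Together with the visible shape, these determine p as stated.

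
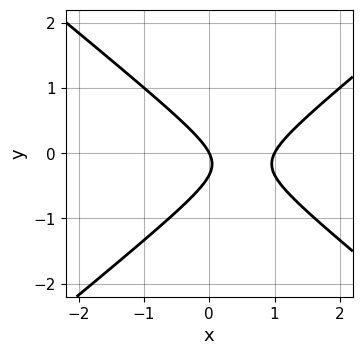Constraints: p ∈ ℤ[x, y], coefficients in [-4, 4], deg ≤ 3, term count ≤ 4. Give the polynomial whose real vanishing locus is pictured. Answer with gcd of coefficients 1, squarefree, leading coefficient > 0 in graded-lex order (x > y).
2*x^2 - 3*y^2 - 2*x - y

1. The degree is 2 — a generic line meets the curve in up to 2 points.
2. From the axis intercepts and sections: one y-axis crossing is at y = 0; among the integer gridlines, it crosses the x-axis at x ∈ {0, 1}.
3. Fitting integer coefficients to these (and the overall shape) gives p.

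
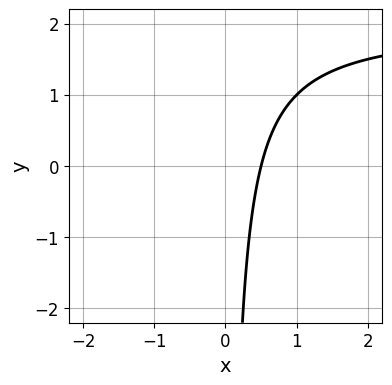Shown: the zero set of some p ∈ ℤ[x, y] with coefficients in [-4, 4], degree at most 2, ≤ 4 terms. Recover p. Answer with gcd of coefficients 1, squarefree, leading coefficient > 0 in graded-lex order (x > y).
x*y - 2*x + 1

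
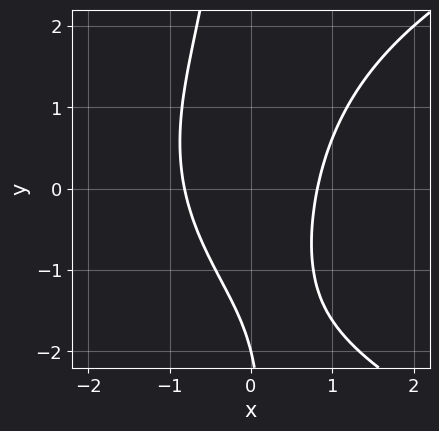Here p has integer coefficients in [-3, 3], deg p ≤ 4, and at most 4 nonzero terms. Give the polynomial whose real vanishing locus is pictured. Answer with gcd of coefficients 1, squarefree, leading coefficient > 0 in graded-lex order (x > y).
1. Degree: a generic line meets the curve in up to 3 points, so deg p = 3.
2. Observable constraints: it crosses the y-axis at the gridline y = -2.
3. Putting this together gives p.

x*y^2 - 3*x^2 + y + 2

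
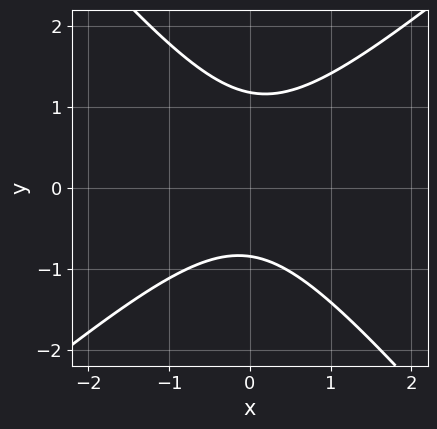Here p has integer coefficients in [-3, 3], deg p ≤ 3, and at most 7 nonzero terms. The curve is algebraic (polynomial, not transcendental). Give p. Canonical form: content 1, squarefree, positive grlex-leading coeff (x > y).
3*x^2 - x*y - 3*y^2 + y + 3

1. The degree is 2 — a generic line meets the curve in up to 2 points.
2. Against the integer gridlines: it misses every integer gridline on the x-axis.
3. These observations pin down the coefficients.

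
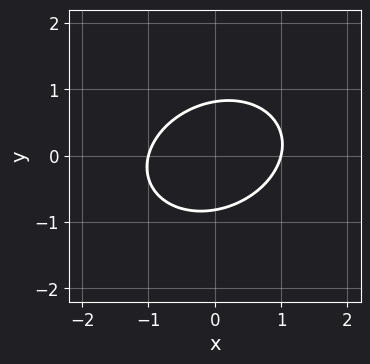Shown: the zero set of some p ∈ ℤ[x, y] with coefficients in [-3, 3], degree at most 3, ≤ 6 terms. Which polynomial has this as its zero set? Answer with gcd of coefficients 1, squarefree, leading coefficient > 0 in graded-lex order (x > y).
(a) deg p = 2. No degree-1 curve has this shape.
(b) Checking where it meets the axes: the x-axis gridline crossings are at x ∈ {-1, 1}.
(c) These observations pin down the coefficients.

2*x^2 - x*y + 3*y^2 - 2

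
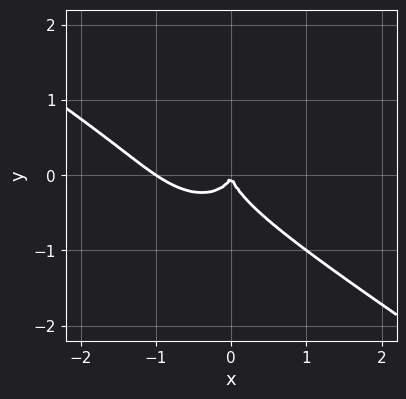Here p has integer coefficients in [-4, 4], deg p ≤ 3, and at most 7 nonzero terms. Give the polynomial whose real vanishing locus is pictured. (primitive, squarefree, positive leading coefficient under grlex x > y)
First, degree: no degree-2 curve has this shape, so deg p = 3.
Next, from the visible intercepts: among the integer gridlines, it crosses the x-axis at x ∈ {-1, 0}; it crosses the y-axis at the gridline y = 0.
Finally, fitting integer coefficients to these (and the overall shape) gives p.

2*x^3 + 3*x^2*y + 2*x*y^2 + 3*y^3 + 2*x^2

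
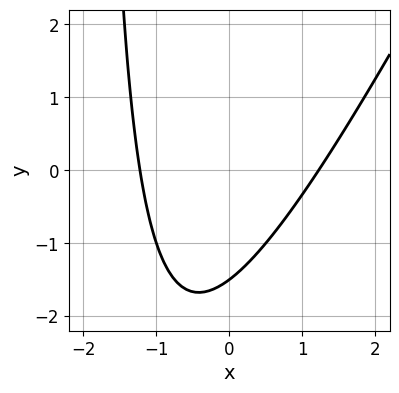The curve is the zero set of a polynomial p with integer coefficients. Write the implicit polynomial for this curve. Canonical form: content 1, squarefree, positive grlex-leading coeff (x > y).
2*x^2 - x*y - 2*y - 3

(a) deg p = 2. A generic line meets the curve in up to 2 points.
(b) The integer polynomial consistent with all of this is the stated p.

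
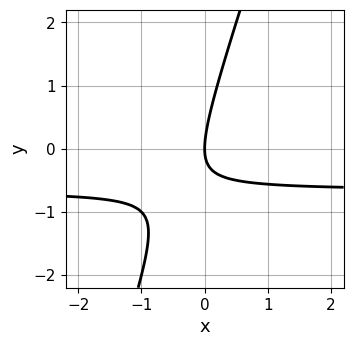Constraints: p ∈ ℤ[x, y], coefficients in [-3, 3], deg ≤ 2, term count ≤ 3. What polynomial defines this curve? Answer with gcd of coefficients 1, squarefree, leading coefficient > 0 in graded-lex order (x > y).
3*x*y - y^2 + 2*x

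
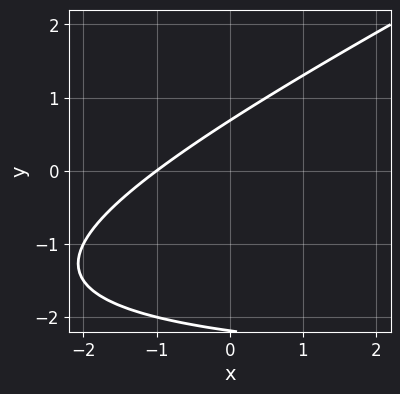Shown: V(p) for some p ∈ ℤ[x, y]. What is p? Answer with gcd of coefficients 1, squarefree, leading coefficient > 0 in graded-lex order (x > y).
1. The degree is 2 — the shape is more complex than any degree-1 curve.
2. From the visible intercepts: it crosses the x-axis at the gridline x = -1.
3. The integer polynomial consistent with all of this is the stated p.

x*y - 2*y^2 + 3*x - 3*y + 3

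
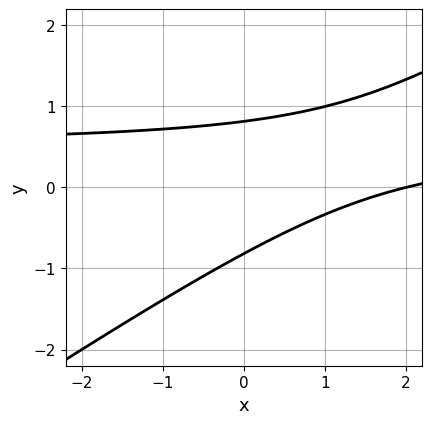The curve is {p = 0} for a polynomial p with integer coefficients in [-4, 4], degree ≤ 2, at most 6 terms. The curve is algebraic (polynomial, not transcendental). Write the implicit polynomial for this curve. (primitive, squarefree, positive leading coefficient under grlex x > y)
2*x*y - 3*y^2 - x + 2

(a) The degree is 2 — no degree-1 curve has this shape.
(b) From the visible intercepts: it crosses the x-axis at the gridline x = 2.
(c) Together with the visible shape, these determine p as stated.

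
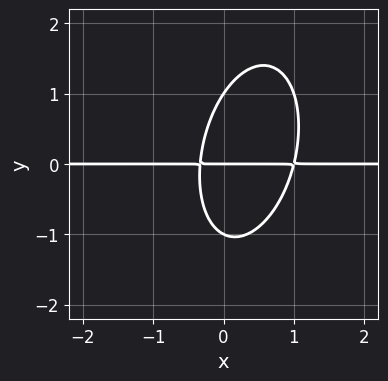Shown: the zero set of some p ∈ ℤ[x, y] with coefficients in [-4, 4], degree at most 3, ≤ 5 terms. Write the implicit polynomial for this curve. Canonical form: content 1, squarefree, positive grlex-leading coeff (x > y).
3*x^2*y - x*y^2 + y^3 - 2*x*y - y

1. Degree: the shape is more complex than any degree-2 curve, so deg p = 3.
2. From the visible intercepts: every point of the x-axis in the box is on the curve; among the integer gridlines, it crosses the y-axis at y ∈ {-1, 0, 1}.
3. Assembling these constraints gives the stated polynomial.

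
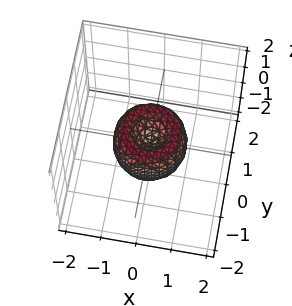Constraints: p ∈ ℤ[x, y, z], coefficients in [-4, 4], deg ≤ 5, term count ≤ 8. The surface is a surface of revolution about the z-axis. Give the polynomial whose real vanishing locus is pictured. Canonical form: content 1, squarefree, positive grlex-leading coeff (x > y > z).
(a) deg p = 4. No degree-3 surface has this shape.
(b) By symmetry, the z-axis is an axis of rotation, so x and y enter only as x² + y².
(c) Against the integer gridlines: among the integer gridlines, it crosses the x-axis at x ∈ {-1, 0, 1}; a circular section at z = 0 has radius exactly 1; it meets the z-axis at z = 0 (among the integer gridlines); the y-axis gridline crossings are at y ∈ {-1, 0, 1}.
(d) Fitting integer coefficients to these (and the overall shape) gives p.

2*x^4 + 4*x^2*y^2 + 2*y^4 - 2*x^2 - 2*y^2 + z^2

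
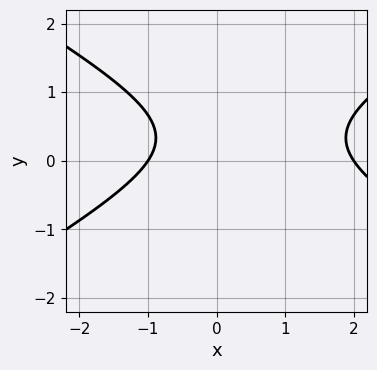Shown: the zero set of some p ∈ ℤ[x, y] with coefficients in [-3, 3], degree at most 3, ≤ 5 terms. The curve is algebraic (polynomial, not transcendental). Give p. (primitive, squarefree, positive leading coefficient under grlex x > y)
First, the degree is 2 — the shape is more complex than any degree-1 curve.
Then, from the axis intercepts and sections: no y-intercept at any integer in the box; among the integer gridlines, it crosses the x-axis at x ∈ {-1, 2}.
Finally, assembling these constraints gives the stated polynomial.

x^2 - 3*y^2 - x + 2*y - 2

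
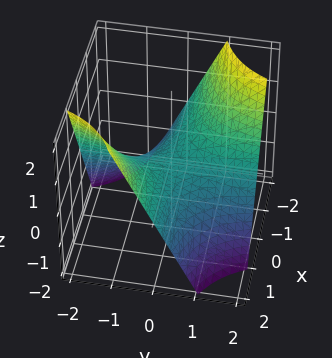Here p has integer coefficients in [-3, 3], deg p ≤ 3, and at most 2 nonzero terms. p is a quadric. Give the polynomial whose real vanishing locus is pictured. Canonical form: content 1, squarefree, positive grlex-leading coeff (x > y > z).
x*y + z

(a) Degree: a saddle surface; a quadric, so deg p = 2.
(b) Checking where it meets the axes: the visible y-axis segment lies entirely on the surface; it meets the z-axis at z = 0 (among the integer gridlines); the visible x-axis segment lies entirely on the surface.
(c) Fitting integer coefficients to these (and the overall shape) gives p.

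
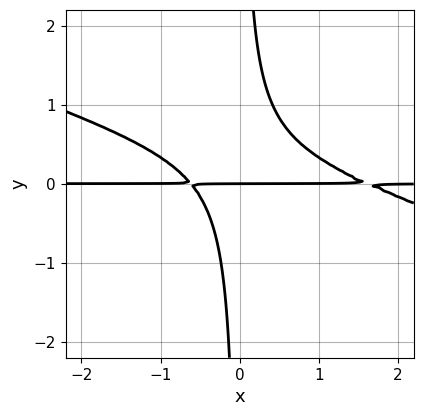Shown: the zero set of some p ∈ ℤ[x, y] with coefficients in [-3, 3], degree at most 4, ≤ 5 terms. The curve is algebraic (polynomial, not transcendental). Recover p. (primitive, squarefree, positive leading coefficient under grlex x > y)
x^2*y + 3*x*y^2 - x*y - y

(a) deg p = 3.
(b) Reading off the gridlines: it meets the y-axis at y = 0 (among the integer gridlines); every point of the x-axis in the box is on the curve.
(c) Together with the visible shape, these determine p as stated.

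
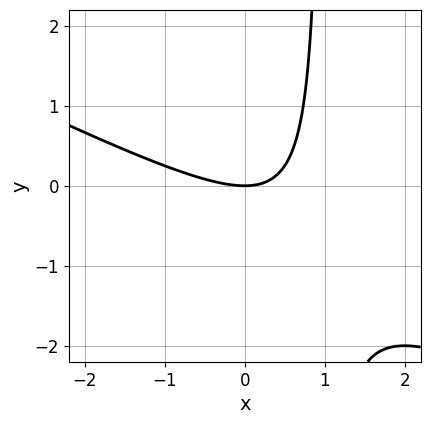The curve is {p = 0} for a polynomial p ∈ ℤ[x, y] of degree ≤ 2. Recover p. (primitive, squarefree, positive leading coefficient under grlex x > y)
x^2 + 2*x*y - 2*y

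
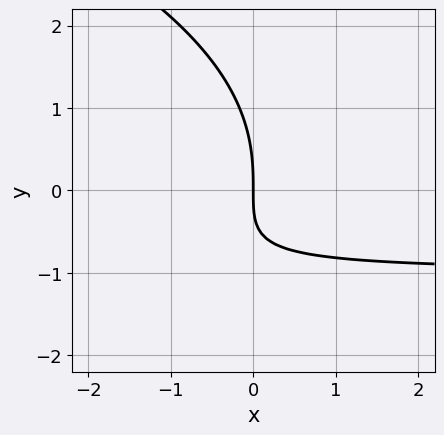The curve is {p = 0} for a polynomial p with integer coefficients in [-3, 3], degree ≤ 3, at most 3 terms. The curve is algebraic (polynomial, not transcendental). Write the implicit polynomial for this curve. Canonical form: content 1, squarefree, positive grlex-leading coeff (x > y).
First, the degree is 3 — a generic line meets the curve in up to 3 points.
Next, checking where it meets the axes: one y-axis crossing is at y = 0; one x-axis crossing is at x = 0.
Finally, solving for integer coefficients yields p as stated.

y^3 + 3*x*y + 3*x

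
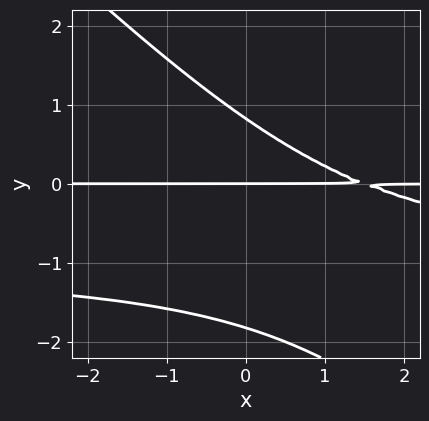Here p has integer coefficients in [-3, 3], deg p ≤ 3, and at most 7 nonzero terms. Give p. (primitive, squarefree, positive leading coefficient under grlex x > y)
(a) Degree: no degree-2 curve has this shape, so deg p = 3.
(b) Observable constraints: the visible x-axis segment lies entirely on the curve; it crosses the y-axis at the gridline y = 0.
(c) Together with the visible shape, these determine p as stated.

2*x*y^2 + 2*y^3 + 2*x*y + 2*y^2 - 3*y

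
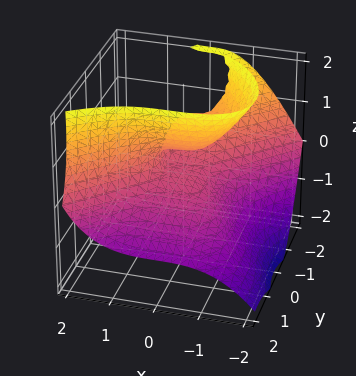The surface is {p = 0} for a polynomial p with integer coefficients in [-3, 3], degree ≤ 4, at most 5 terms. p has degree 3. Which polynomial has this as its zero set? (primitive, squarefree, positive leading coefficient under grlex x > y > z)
2*x^3 - 2*y^3 - 3*y^2*z + 3*z^2 - 2*z

The degree is 3 — a generic line meets the surface in up to 3 points.
From the axis intercepts and sections: it crosses the y-axis at the gridline y = 0; it meets the x-axis at x = 0 (among the integer gridlines); it crosses the z-axis at the gridline z = 0.
Solving for integer coefficients yields p as stated.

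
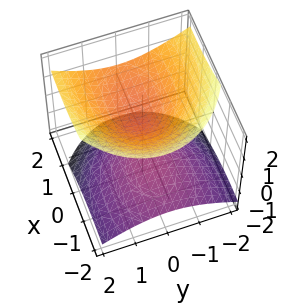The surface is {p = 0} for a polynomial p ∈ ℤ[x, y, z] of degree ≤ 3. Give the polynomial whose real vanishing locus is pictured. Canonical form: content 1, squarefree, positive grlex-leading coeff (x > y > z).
x^2 - 2*x*z + 2*y^2 - 3*z^2 + 1

First, I count 2 distinct pieces.
Next, the degree is 2 — the shape is more complex than any degree-1 surface.
Next, against the integer gridlines: it misses every integer gridline on the x-axis; the surface avoids every integer y-axis point in the box.
Finally, together with the visible shape, these determine p as stated.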